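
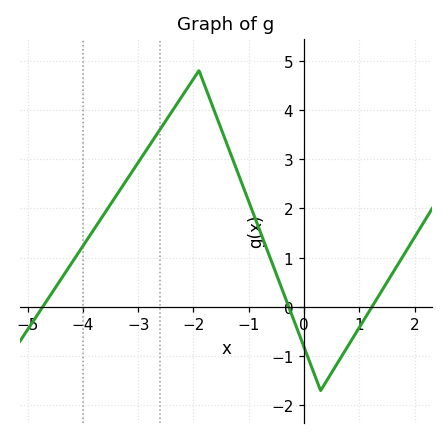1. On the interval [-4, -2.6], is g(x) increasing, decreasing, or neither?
increasing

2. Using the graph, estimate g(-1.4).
3.3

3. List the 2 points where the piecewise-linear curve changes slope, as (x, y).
(-1.9, 4.8); (0.3, -1.7)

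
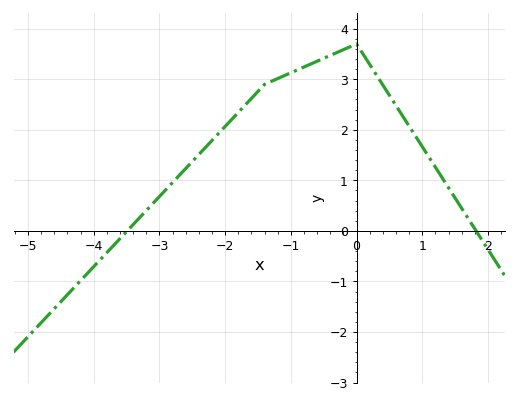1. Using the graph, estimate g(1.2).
1.26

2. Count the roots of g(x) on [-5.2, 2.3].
2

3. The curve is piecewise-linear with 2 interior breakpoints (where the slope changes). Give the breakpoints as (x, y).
(-1.4, 2.9); (0, 3.7)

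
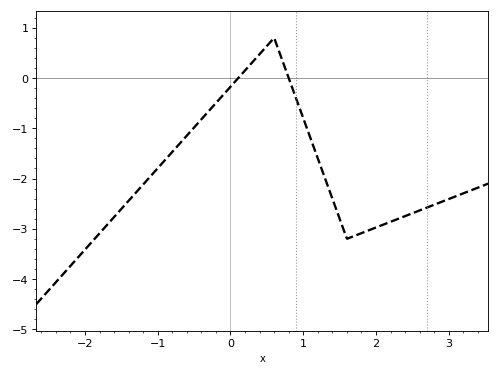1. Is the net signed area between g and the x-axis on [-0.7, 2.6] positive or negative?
negative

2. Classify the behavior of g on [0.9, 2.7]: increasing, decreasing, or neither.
neither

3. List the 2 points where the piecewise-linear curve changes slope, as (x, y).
(0.6, 0.8); (1.6, -3.2)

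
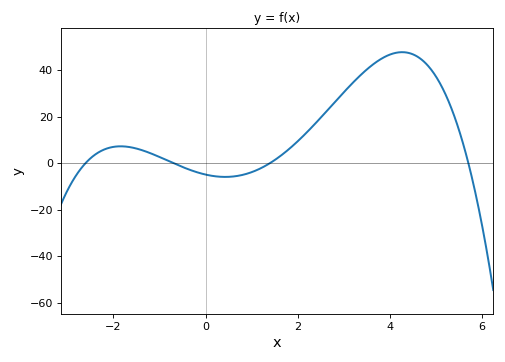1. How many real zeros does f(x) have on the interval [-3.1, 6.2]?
4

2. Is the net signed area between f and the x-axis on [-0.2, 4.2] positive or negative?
positive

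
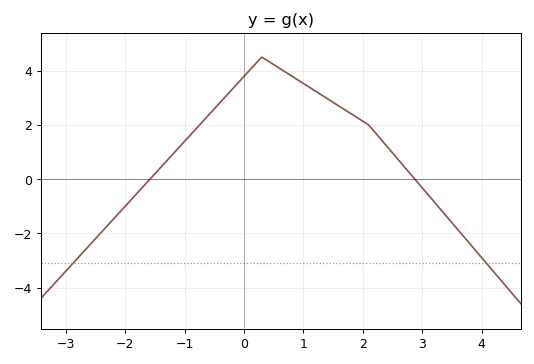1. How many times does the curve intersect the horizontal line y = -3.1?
2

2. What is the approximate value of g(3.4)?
-1.4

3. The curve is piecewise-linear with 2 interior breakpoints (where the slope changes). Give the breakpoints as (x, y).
(0.3, 4.5); (2.1, 2)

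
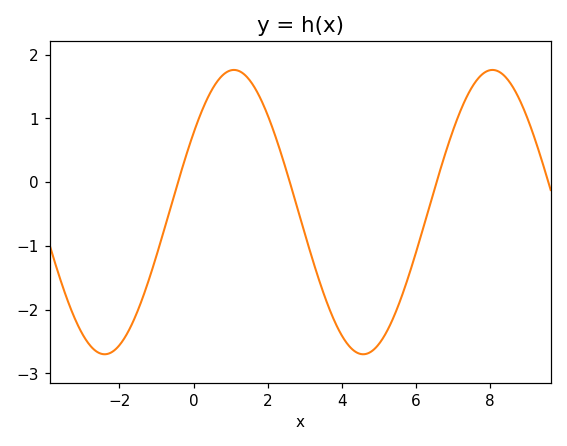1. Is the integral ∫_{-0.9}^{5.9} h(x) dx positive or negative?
negative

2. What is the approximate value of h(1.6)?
1.53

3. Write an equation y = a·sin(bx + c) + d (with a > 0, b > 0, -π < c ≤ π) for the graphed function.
y = 2.23sin(0.9x + 0.59) - 0.47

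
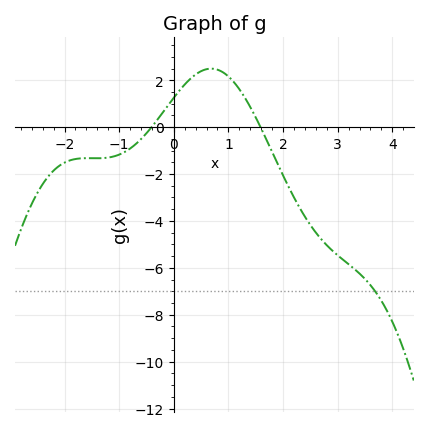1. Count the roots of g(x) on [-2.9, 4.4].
2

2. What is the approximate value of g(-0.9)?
-1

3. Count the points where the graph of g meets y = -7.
1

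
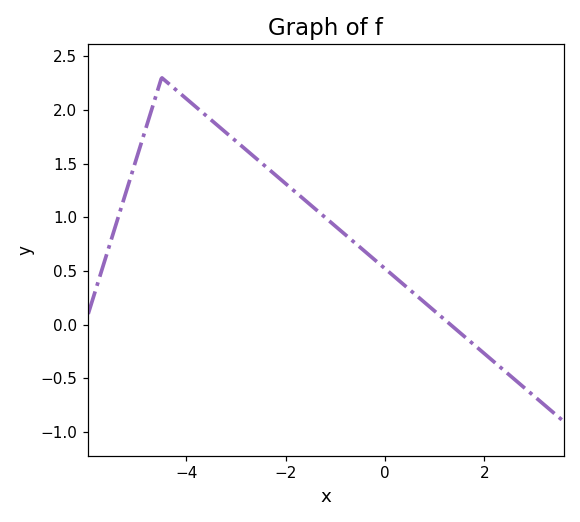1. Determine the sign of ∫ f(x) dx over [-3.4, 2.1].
positive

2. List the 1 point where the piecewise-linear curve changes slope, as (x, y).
(-4.5, 2.3)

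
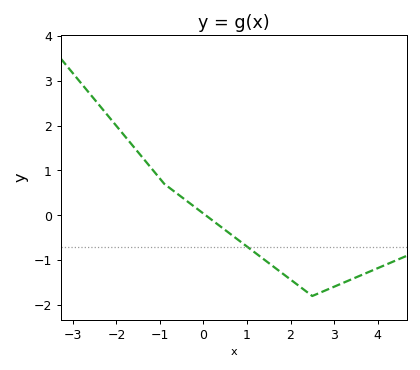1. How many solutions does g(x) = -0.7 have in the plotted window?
1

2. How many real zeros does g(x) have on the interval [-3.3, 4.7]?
1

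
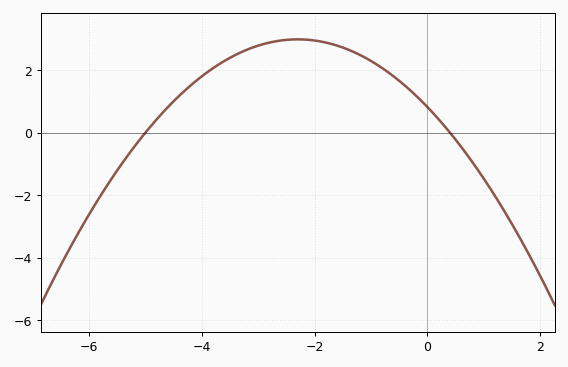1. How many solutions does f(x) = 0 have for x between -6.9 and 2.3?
2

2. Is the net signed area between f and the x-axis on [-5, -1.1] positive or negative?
positive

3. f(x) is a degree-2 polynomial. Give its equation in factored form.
y = -0.41(x + 5)(x - 0.4)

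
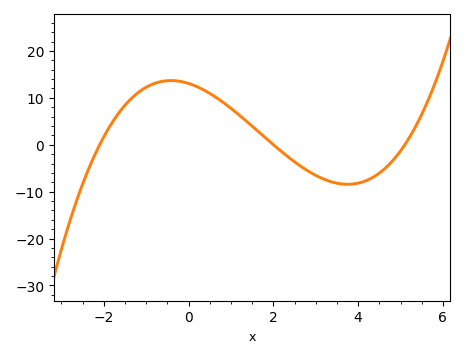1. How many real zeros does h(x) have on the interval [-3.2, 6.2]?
3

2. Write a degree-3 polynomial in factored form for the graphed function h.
y = 0.61(x + 2.1)(x - 2)(x - 5.1)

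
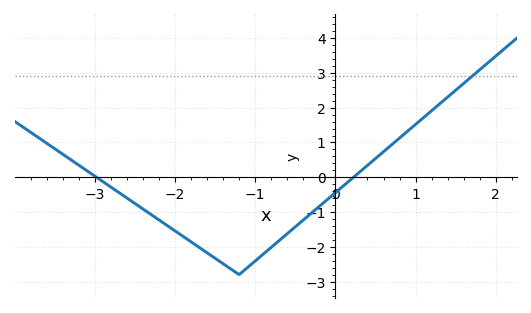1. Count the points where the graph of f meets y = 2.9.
1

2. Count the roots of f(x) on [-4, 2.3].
2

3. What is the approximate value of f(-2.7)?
-0.438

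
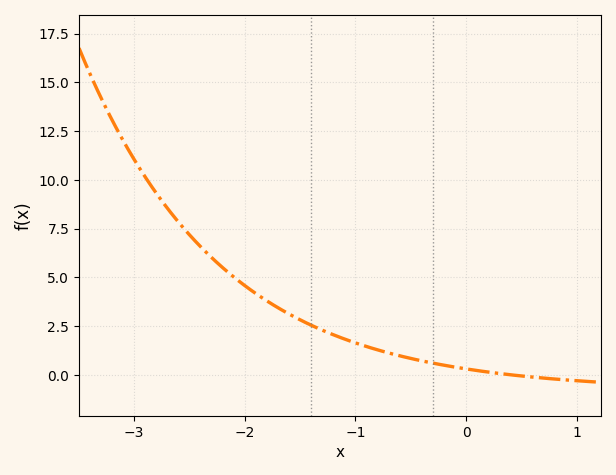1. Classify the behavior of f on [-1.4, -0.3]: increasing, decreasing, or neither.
decreasing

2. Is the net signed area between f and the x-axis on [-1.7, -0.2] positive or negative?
positive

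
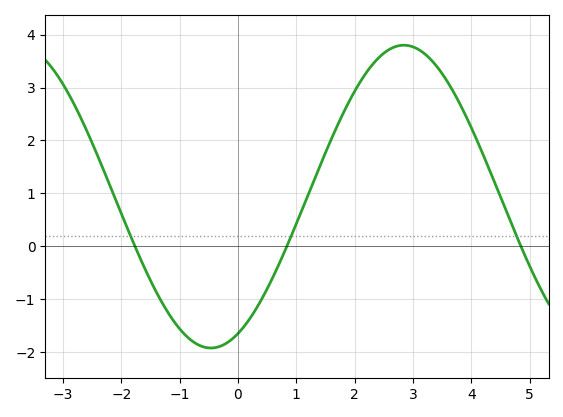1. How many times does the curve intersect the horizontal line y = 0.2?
3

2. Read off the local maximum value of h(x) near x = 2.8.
3.8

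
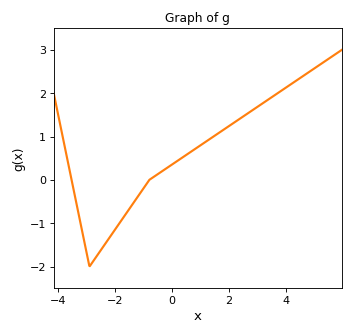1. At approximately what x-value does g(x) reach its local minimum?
-3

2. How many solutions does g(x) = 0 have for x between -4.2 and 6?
2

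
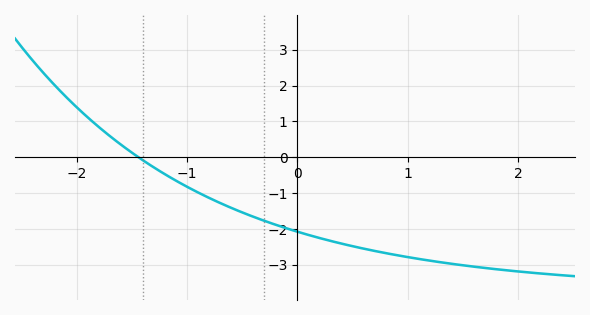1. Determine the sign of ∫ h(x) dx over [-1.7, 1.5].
negative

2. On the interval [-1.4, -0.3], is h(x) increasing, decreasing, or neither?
decreasing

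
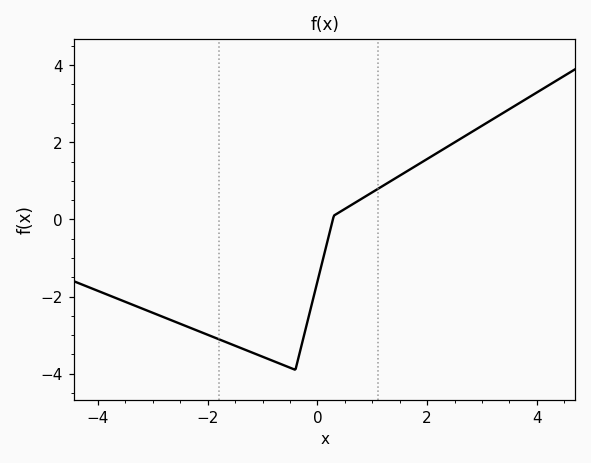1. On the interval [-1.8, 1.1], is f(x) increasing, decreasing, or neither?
neither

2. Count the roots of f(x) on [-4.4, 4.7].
1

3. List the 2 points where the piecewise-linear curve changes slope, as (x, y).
(-0.4, -3.9); (0.3, 0.1)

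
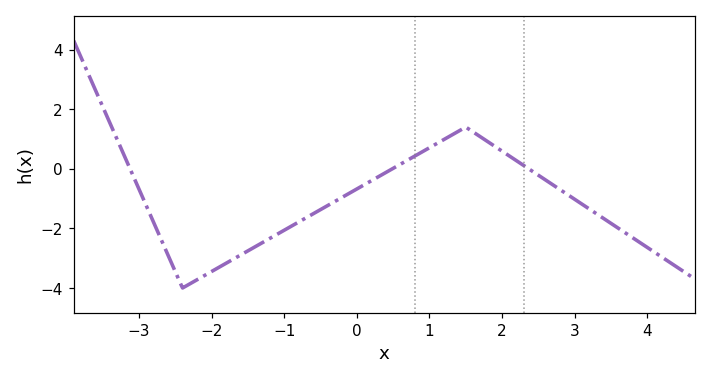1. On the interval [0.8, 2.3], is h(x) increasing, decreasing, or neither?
neither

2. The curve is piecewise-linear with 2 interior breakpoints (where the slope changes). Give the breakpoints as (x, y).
(-2.4, -4); (1.5, 1.4)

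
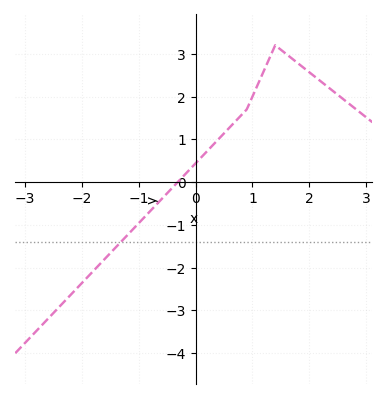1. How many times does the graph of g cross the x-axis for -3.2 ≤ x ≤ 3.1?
1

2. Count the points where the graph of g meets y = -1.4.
1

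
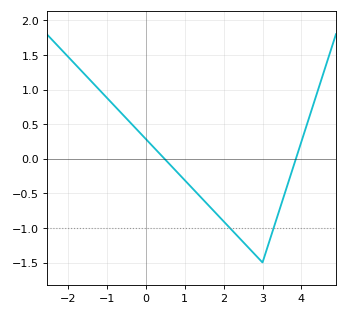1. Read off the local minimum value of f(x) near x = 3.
-1.5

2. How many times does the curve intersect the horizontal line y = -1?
2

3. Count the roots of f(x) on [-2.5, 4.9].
2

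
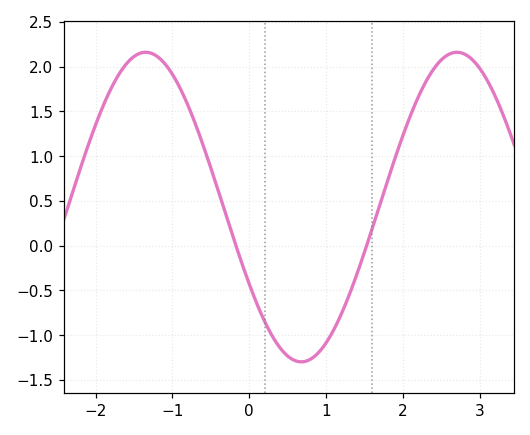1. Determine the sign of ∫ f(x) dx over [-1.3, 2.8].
positive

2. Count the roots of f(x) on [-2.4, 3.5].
2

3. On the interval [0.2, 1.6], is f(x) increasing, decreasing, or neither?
neither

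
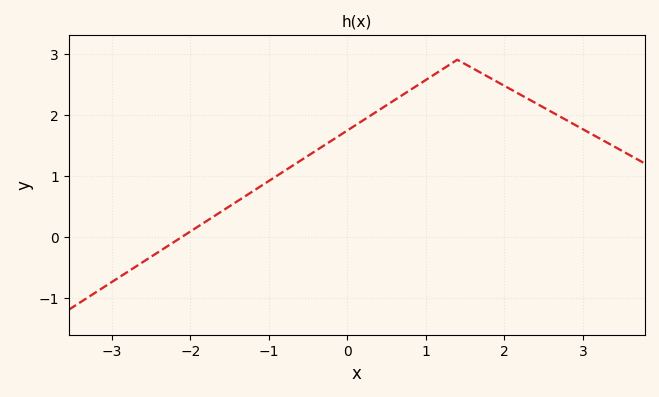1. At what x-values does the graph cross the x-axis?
-2.1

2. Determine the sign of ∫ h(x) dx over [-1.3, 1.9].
positive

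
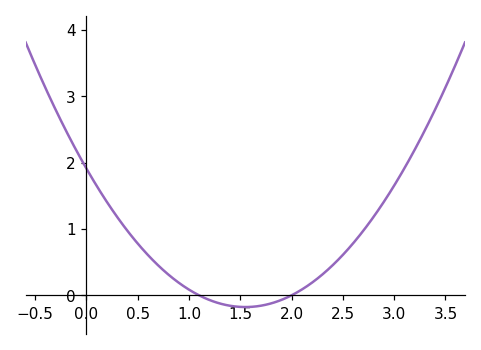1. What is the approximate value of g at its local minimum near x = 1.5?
-0.2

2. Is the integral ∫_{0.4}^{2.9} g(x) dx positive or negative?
positive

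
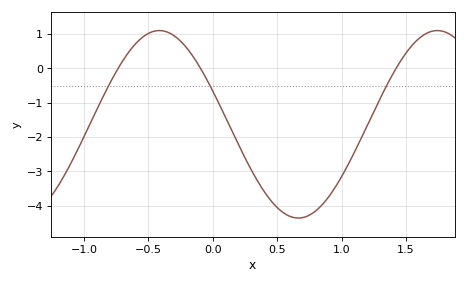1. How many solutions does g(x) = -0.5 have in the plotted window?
3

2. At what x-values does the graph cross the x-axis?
-0.736, -0.096, 1.42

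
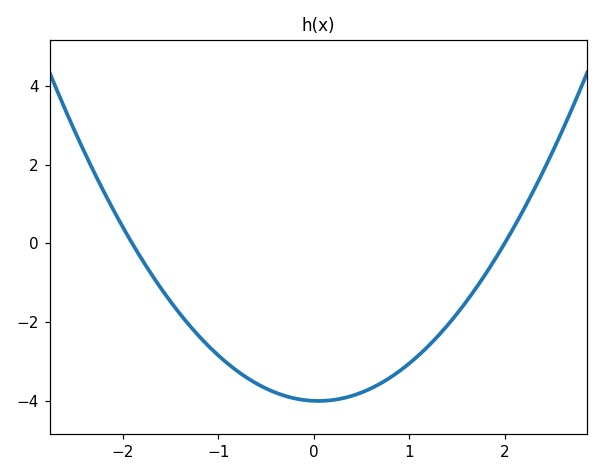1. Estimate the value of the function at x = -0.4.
-3.8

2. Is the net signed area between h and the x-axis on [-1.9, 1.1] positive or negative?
negative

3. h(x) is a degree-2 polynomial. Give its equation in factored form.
y = 1.05(x + 1.9)(x - 2)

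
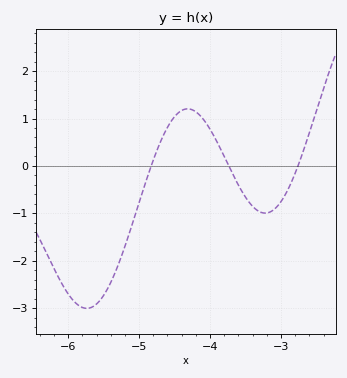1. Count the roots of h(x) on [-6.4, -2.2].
3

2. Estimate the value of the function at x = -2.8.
-0.2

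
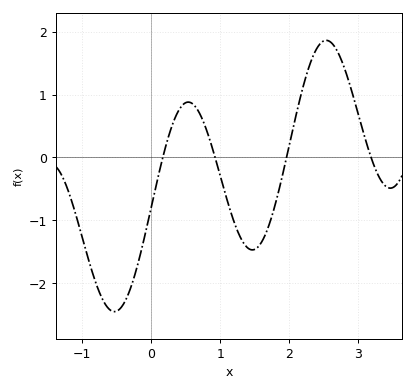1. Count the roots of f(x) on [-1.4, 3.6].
4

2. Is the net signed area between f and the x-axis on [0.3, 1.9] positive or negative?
negative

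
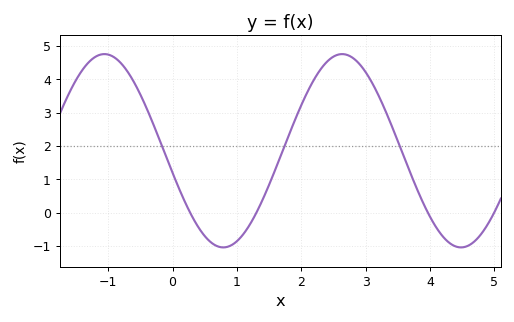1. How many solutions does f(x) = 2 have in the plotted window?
3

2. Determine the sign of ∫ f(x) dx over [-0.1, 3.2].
positive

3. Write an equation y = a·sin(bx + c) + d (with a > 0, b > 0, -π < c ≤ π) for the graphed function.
y = 2.9sin(1.7x - 2.9) + 1.86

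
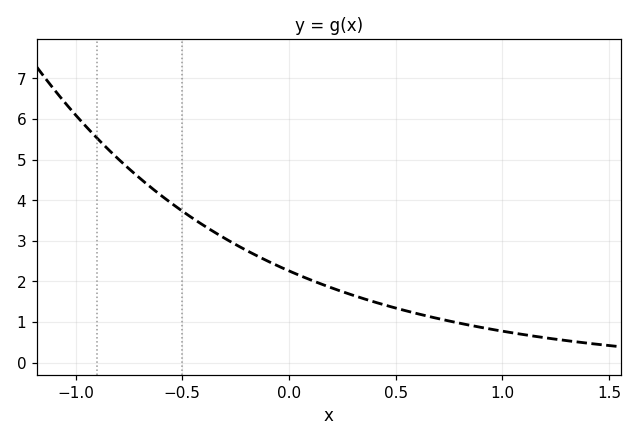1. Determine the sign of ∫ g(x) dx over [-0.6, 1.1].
positive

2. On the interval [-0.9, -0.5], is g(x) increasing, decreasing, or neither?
decreasing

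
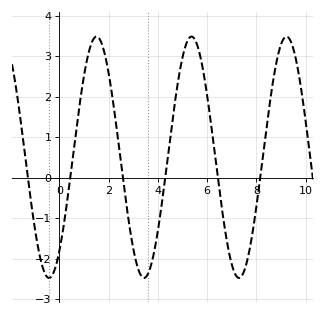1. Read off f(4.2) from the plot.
-0.462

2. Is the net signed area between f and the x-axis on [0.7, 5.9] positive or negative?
positive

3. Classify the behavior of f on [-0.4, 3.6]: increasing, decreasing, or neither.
neither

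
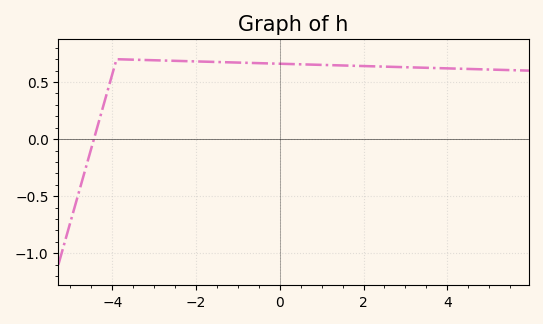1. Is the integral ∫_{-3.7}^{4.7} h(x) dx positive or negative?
positive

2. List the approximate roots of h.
-4.44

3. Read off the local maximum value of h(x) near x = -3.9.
0.7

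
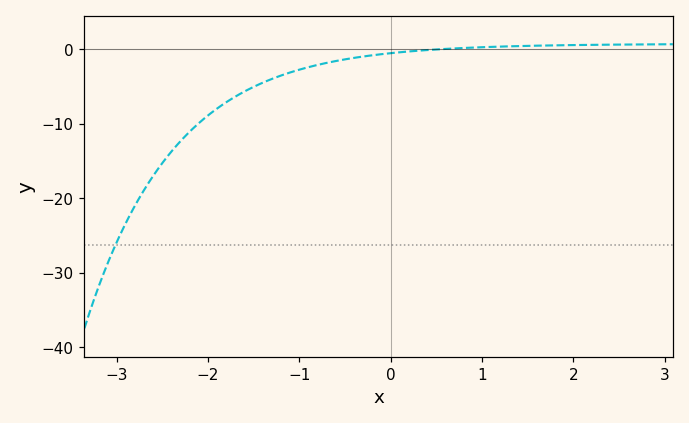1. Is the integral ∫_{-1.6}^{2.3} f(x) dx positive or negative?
negative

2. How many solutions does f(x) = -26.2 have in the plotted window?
1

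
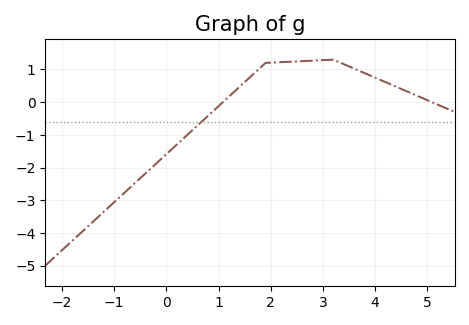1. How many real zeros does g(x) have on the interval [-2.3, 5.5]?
2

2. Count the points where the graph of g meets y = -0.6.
1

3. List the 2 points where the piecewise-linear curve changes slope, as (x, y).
(1.9, 1.2); (3.2, 1.3)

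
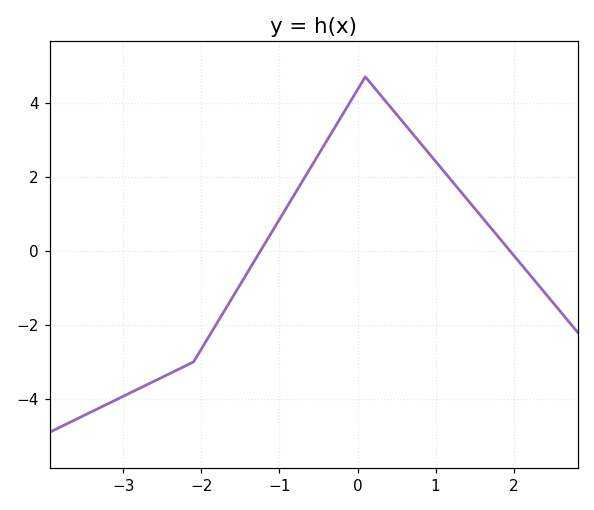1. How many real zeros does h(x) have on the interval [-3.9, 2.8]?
2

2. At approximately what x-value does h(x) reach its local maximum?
0.1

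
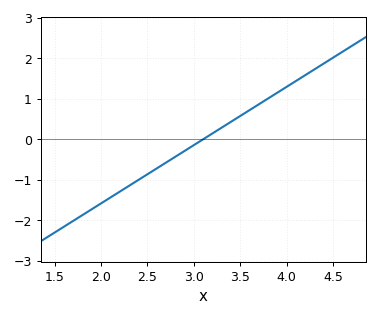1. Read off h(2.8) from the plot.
-0.432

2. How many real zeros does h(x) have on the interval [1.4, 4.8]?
1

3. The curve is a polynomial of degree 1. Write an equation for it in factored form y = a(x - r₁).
y = 1.44(x - 3.1)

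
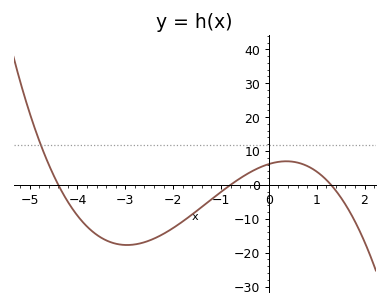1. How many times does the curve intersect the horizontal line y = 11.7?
1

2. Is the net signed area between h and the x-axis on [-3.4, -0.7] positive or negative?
negative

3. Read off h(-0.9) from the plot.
-1.03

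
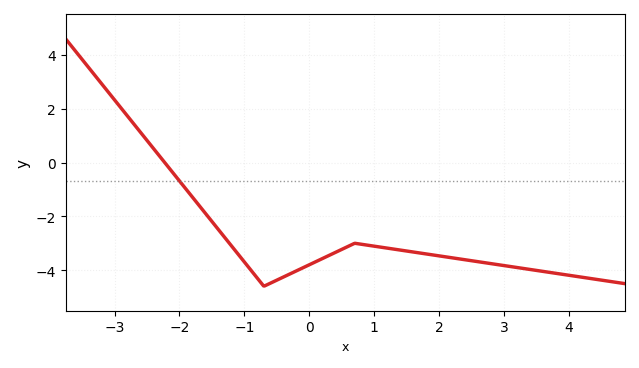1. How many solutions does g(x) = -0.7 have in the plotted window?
1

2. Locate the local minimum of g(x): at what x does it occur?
-0.8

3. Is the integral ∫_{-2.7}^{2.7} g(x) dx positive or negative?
negative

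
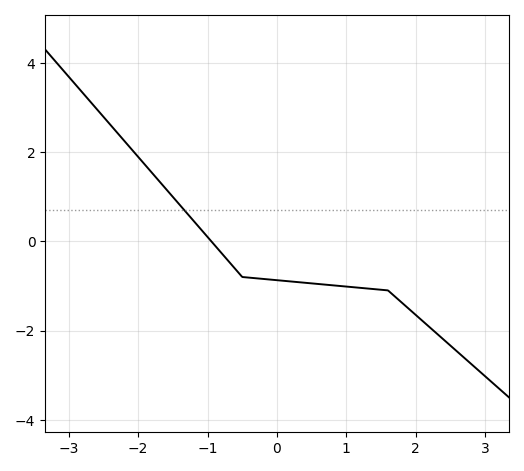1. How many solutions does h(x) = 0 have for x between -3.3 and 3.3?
1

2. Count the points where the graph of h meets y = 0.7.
1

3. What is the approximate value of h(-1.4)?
0.816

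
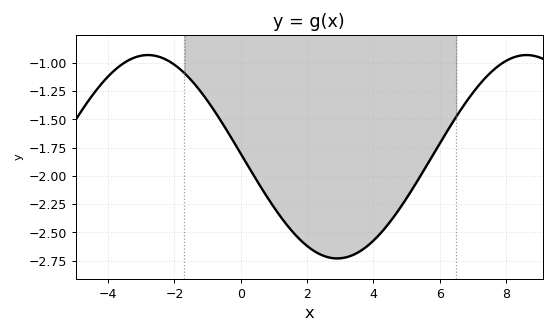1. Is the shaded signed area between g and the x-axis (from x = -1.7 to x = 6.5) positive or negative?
negative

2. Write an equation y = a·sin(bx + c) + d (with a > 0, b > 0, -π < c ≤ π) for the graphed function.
y = 0.9sin(0.55x + 3.1) - 1.83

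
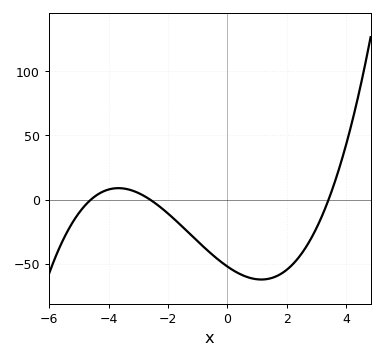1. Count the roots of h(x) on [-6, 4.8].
3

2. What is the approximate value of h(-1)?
-32.4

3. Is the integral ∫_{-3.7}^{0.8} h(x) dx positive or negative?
negative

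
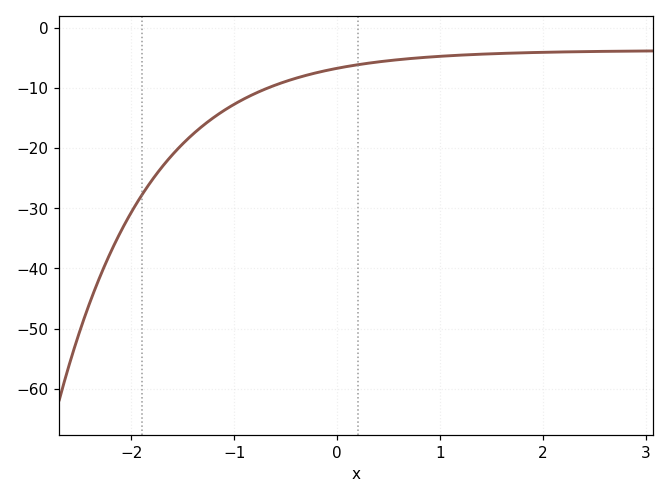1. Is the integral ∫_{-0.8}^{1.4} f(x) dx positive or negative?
negative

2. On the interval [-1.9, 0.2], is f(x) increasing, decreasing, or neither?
increasing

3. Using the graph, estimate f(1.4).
-4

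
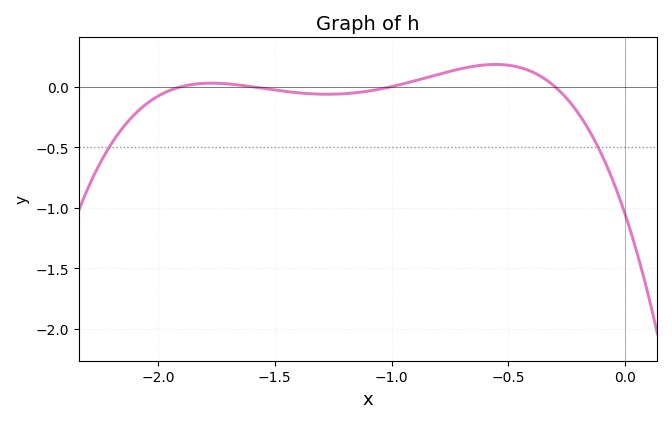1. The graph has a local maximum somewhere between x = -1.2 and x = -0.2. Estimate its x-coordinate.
-0.554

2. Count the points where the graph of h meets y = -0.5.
2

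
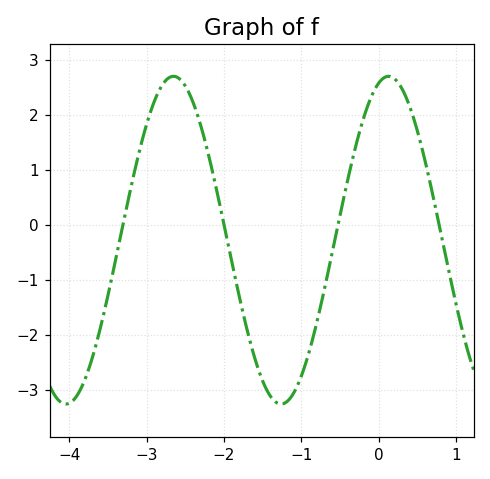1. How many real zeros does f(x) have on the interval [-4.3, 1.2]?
4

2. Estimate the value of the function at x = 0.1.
2.7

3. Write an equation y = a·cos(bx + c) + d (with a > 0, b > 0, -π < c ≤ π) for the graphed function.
y = 2.98cos(2.3x - 0.29) - 0.28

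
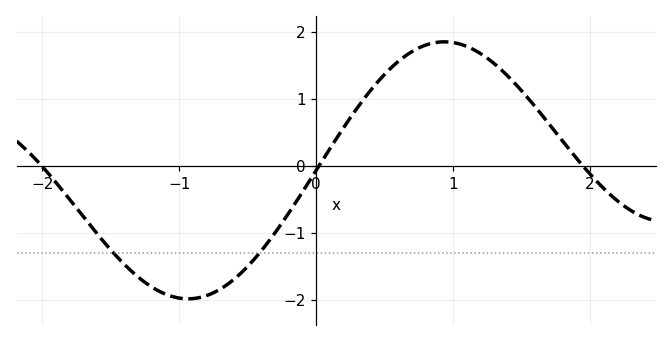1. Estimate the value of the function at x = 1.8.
0.4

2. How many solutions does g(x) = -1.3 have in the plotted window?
2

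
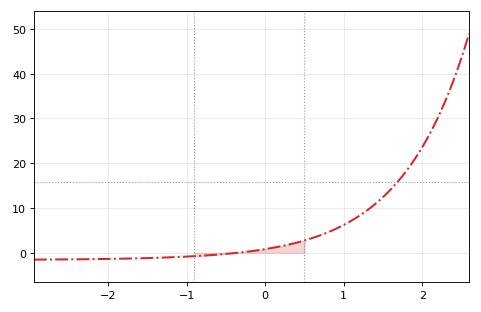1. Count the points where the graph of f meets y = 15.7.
1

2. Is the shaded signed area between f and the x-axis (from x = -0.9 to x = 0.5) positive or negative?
positive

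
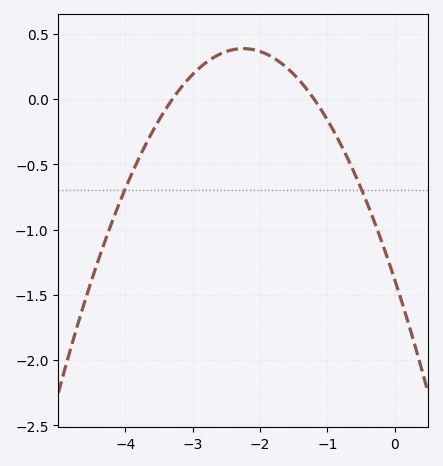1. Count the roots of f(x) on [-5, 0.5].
2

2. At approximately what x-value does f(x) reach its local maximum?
-2.2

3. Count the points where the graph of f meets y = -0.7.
2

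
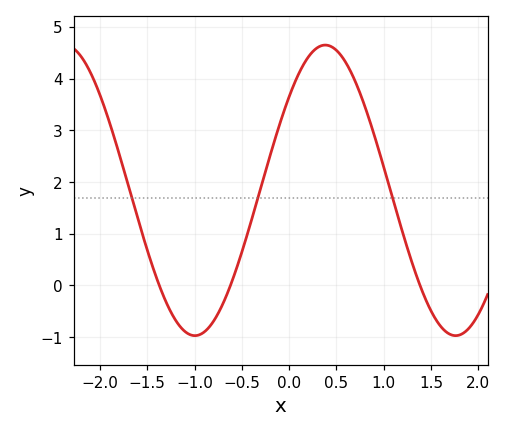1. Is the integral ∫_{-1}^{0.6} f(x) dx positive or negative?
positive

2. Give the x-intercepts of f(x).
-1.4, -0.6, 1.4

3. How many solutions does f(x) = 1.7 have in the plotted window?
3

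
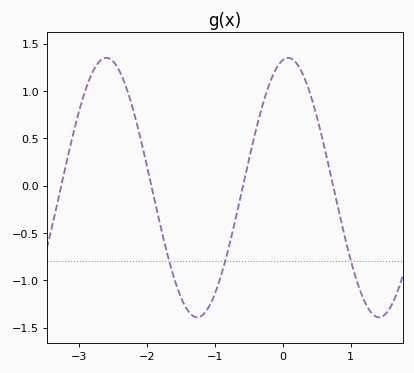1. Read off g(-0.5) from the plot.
0.271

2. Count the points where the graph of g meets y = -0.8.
3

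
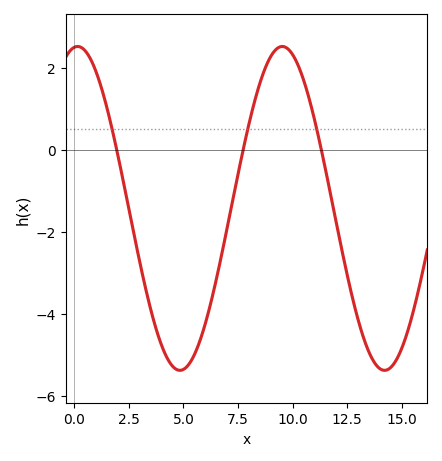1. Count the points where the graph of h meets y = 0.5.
3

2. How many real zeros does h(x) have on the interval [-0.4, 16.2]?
3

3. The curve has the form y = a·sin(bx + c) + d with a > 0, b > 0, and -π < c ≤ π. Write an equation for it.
y = 3.95sin(0.67x + 1.47) - 1.43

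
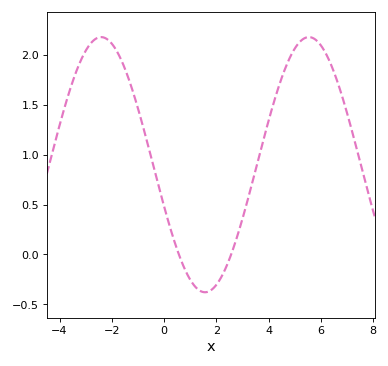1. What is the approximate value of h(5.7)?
2.15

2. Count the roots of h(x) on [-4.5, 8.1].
2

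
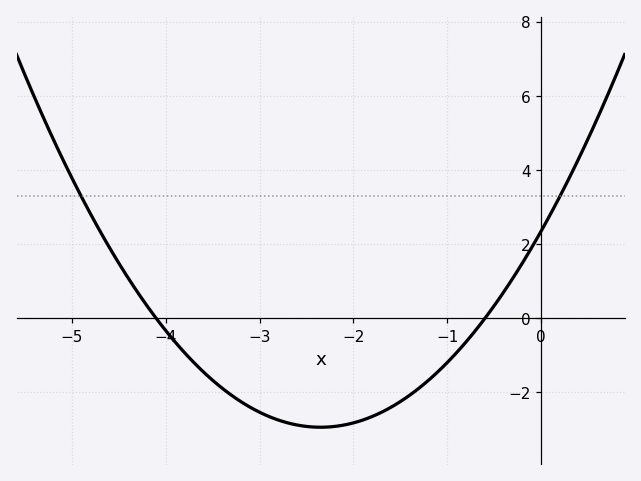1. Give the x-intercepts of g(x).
-4.1, -0.6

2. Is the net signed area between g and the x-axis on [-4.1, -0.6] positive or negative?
negative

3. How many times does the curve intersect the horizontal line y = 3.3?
2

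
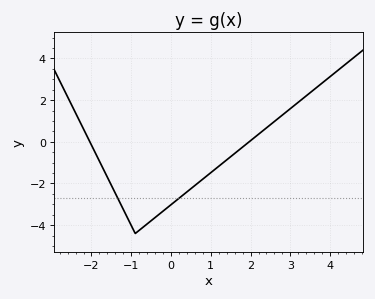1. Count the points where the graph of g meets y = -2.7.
2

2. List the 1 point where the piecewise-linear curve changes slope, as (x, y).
(-0.9, -4.4)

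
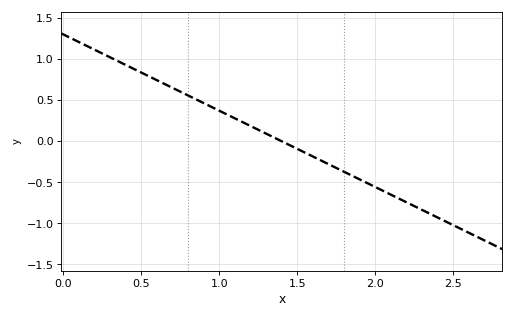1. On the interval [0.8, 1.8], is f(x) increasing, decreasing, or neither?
decreasing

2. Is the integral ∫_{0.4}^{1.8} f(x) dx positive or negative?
positive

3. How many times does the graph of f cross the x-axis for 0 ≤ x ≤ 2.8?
1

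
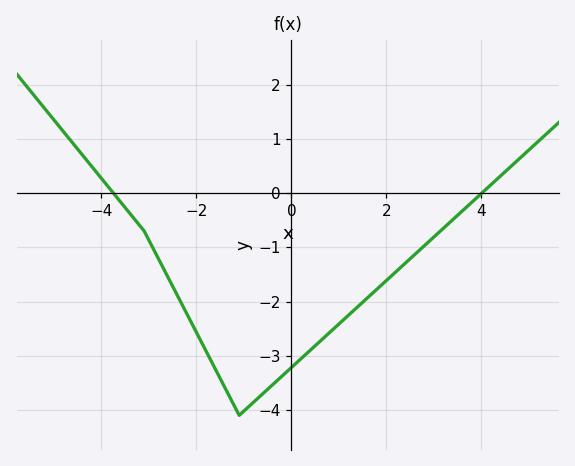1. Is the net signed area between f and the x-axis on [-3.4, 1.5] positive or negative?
negative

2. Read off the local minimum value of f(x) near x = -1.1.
-4.1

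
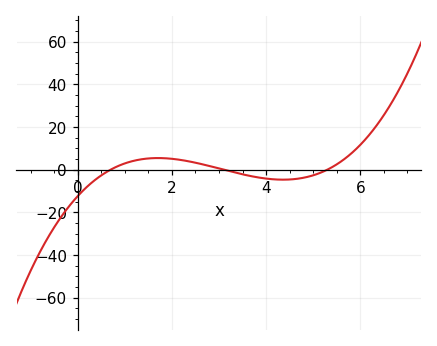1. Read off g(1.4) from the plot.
6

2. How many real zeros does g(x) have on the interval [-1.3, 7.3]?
3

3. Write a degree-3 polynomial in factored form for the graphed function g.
y = 1.08(x - 0.7)(x - 3.1)(x - 5.3)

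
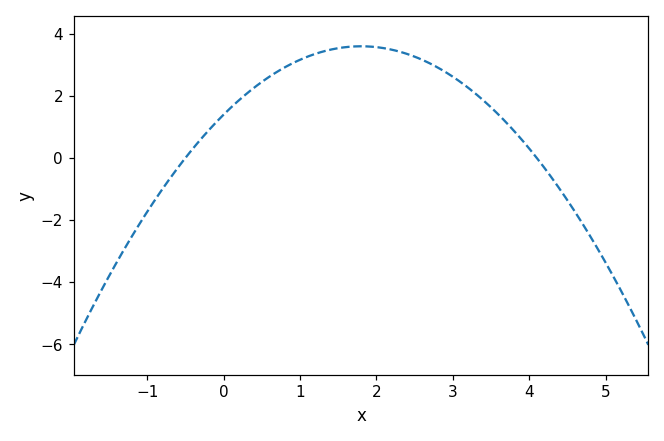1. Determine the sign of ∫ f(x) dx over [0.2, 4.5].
positive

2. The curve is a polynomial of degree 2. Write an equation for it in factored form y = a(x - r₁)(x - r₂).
y = -0.68(x + 0.5)(x - 4.1)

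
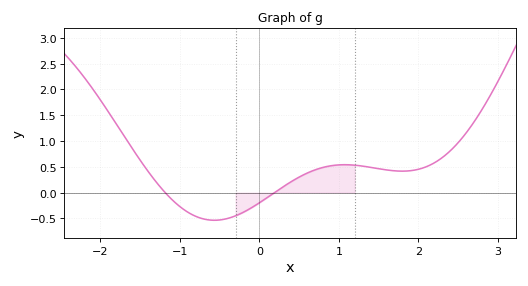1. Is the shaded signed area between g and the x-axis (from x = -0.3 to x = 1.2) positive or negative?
positive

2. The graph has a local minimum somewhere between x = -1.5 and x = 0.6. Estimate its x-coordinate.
-0.567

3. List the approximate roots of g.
-1.19, 0.19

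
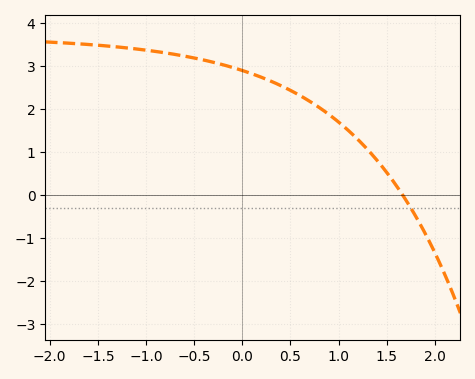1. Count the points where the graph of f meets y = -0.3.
1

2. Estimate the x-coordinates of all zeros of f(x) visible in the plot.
1.67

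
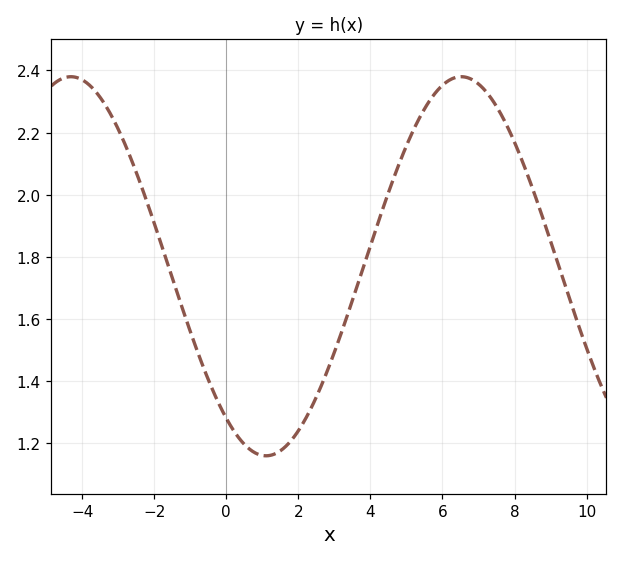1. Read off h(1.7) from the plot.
1.2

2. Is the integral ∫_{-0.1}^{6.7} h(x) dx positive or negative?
positive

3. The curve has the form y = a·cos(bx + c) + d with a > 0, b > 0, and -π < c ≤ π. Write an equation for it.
y = 0.61cos(0.58x + 2.5) + 1.77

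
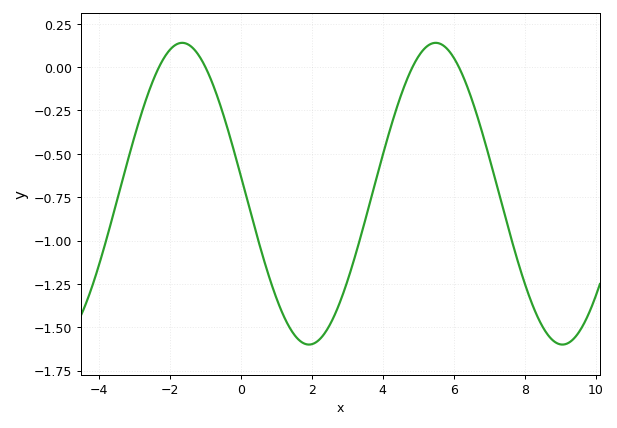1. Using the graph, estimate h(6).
0.054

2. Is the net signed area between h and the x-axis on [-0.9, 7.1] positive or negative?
negative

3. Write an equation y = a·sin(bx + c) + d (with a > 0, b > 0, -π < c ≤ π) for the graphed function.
y = 0.87sin(0.88x + 3.02) - 0.73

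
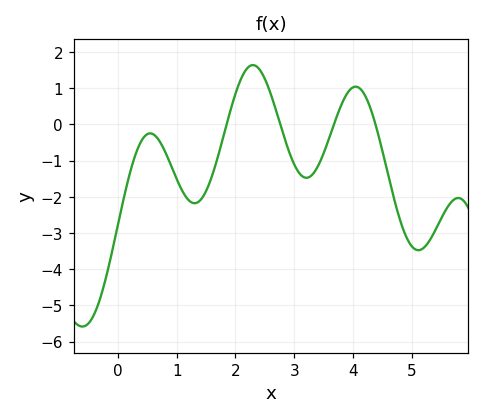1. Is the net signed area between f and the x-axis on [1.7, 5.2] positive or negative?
negative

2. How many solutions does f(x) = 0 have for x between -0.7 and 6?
4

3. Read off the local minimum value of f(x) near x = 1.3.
-2.2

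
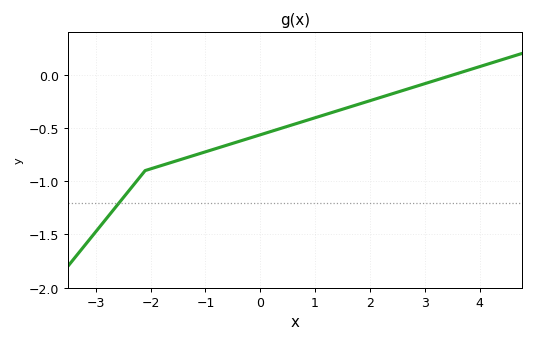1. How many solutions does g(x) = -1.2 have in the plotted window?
1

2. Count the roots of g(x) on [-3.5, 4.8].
1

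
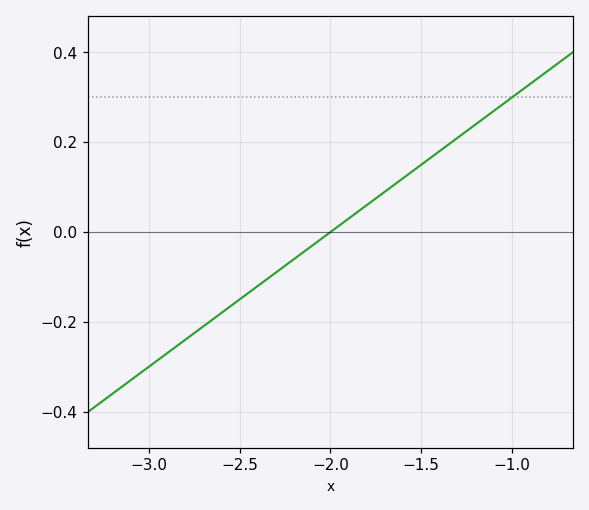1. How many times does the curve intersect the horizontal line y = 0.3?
1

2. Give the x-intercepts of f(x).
-2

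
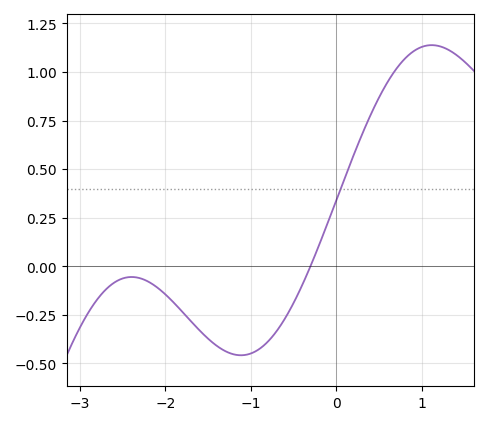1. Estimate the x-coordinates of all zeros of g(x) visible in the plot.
-0.303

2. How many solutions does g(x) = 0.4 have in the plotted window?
1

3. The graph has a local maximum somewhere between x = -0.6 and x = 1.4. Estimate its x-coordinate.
1.11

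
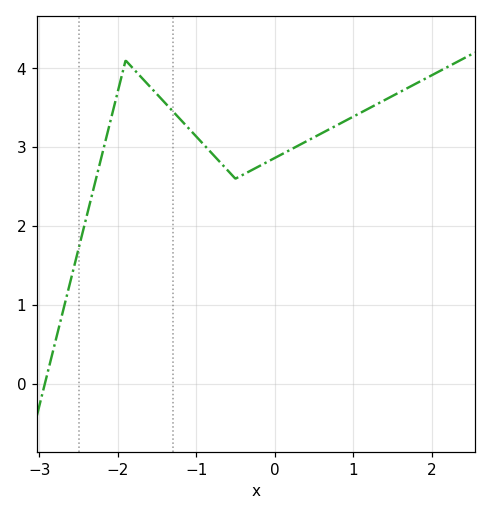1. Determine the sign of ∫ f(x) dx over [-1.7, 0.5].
positive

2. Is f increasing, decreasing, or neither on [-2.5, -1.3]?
neither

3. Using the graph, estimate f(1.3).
3.5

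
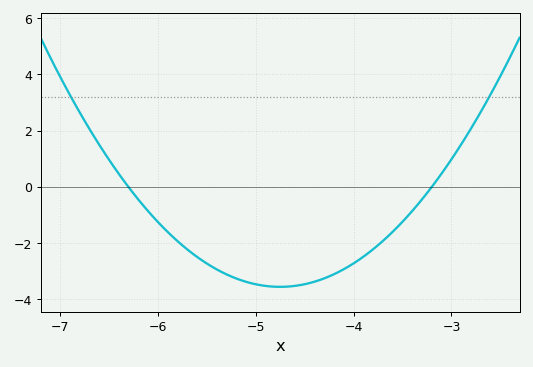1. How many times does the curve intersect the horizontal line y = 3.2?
2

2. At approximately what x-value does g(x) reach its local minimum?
-4.8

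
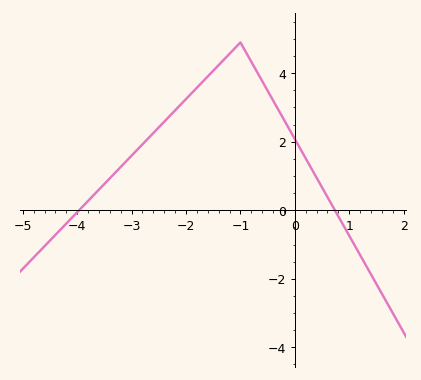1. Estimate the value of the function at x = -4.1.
-0.2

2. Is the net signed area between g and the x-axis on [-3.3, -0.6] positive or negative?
positive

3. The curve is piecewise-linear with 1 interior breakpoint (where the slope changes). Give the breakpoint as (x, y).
(-1, 4.9)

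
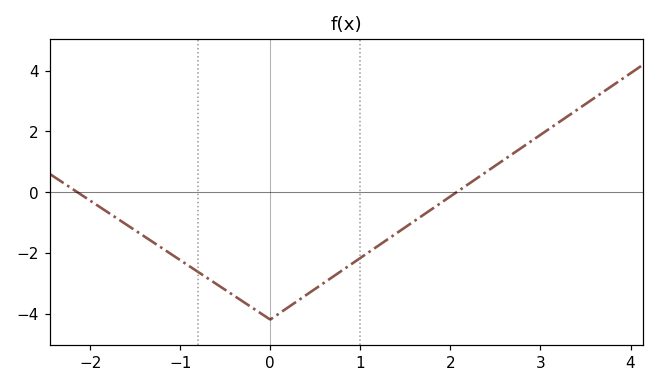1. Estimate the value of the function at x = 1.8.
-0.6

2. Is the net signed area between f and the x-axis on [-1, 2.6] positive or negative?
negative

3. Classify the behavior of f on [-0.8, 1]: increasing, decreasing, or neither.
neither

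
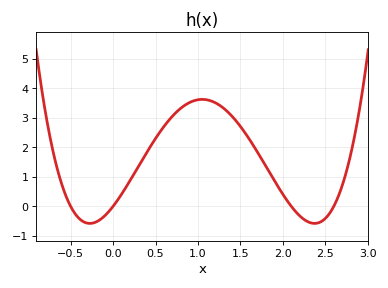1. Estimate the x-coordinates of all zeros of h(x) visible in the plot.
-0.5, 0, 2.1, 2.6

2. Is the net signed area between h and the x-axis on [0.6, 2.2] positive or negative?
positive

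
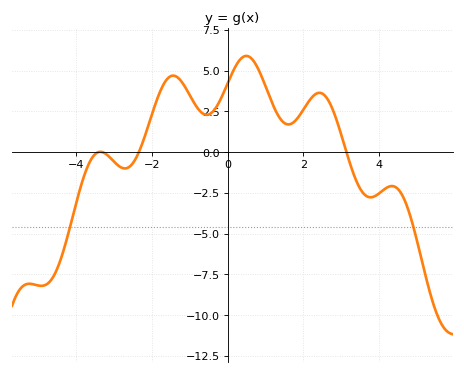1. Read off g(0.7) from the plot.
5.54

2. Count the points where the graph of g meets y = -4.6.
2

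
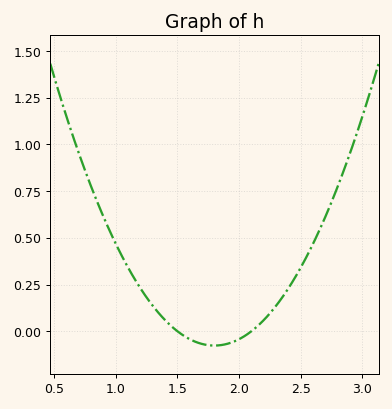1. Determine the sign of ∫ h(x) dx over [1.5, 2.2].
negative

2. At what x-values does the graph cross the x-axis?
1.5, 2.1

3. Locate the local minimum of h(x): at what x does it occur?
1.8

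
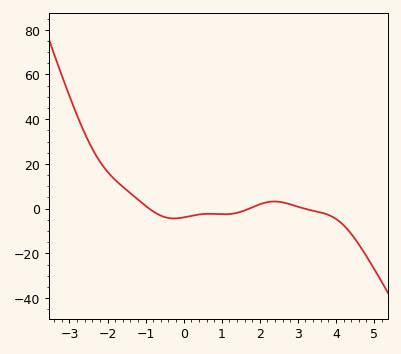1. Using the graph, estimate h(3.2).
-0.11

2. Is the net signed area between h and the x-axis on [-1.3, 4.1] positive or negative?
negative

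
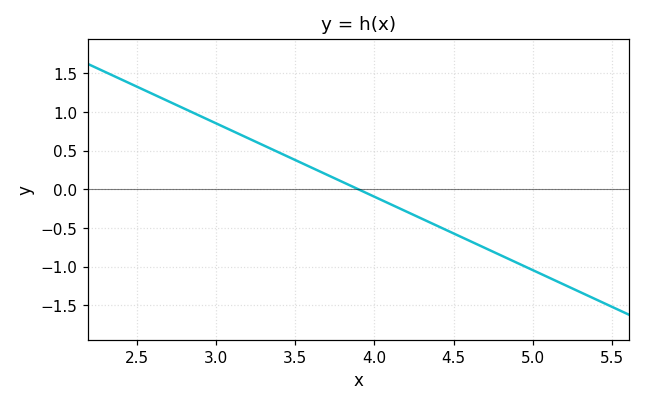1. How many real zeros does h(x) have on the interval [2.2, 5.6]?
1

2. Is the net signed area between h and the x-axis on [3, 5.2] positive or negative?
negative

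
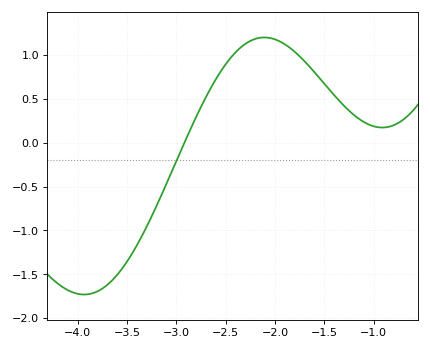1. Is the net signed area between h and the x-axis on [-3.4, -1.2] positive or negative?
positive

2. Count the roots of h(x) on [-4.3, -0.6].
1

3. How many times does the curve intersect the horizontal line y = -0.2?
1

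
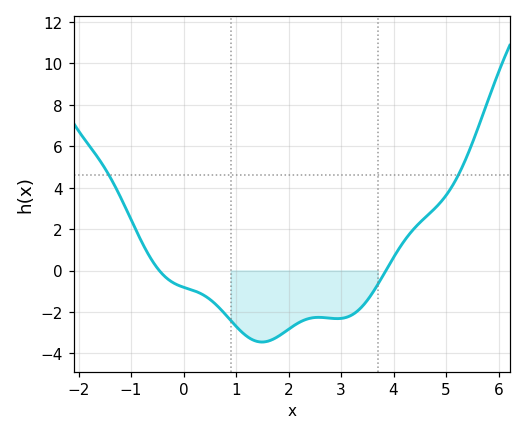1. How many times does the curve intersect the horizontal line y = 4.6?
2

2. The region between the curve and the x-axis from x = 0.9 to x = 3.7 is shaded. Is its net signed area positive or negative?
negative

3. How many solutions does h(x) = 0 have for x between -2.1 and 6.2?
2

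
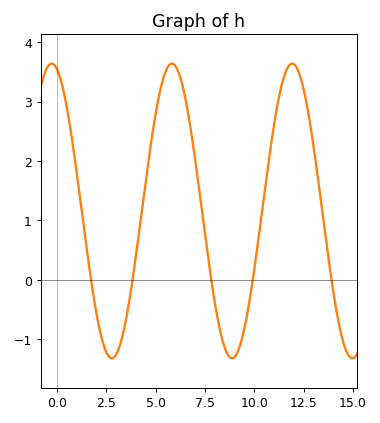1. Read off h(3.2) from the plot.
-1.08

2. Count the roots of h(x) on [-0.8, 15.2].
5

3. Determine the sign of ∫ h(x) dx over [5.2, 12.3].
positive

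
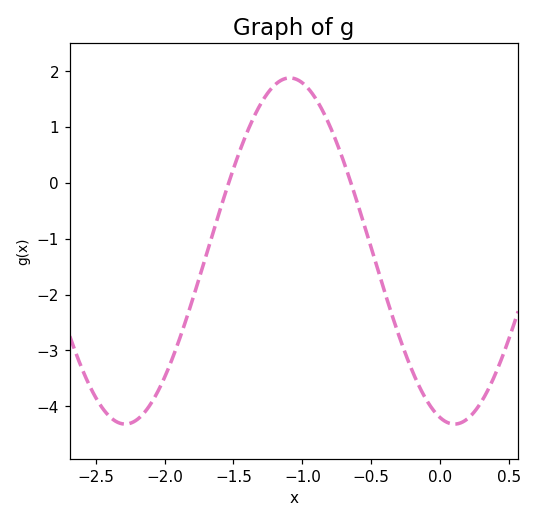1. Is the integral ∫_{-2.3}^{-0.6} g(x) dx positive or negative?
negative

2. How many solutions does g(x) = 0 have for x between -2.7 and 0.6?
2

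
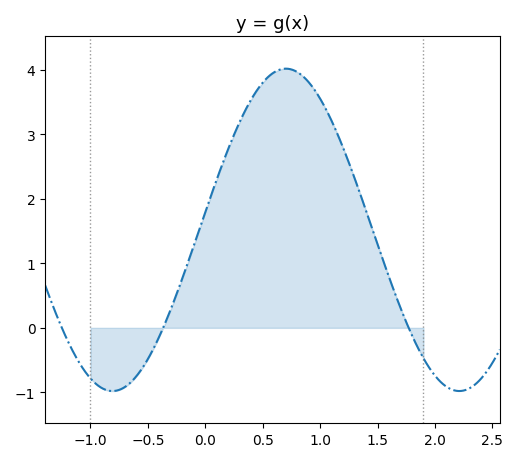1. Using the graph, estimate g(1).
3.6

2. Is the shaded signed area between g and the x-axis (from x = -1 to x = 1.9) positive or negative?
positive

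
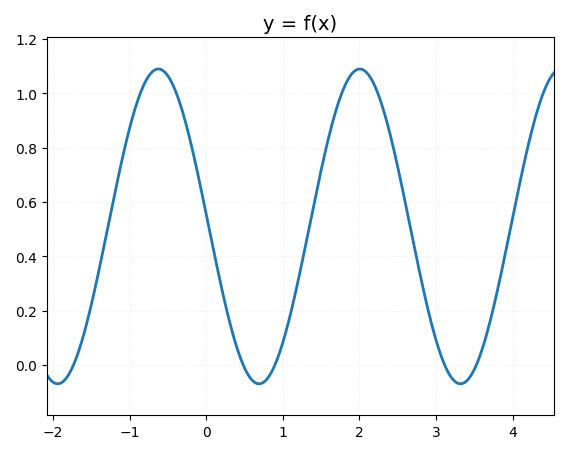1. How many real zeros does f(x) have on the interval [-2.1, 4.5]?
5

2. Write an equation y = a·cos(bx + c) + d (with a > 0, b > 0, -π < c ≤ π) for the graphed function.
y = 0.58cos(2.39x + 1.49) + 0.51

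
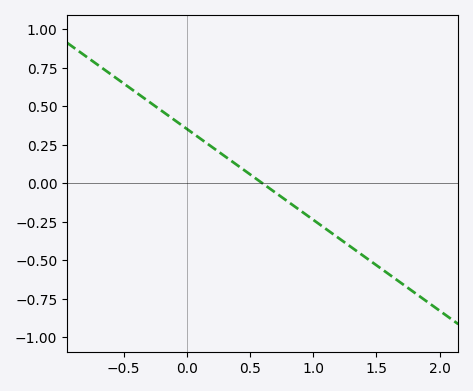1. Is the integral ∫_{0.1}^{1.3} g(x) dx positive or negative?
negative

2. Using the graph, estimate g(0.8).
-0.118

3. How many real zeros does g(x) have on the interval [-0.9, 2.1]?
1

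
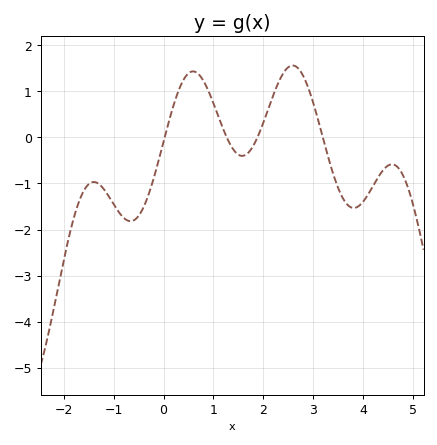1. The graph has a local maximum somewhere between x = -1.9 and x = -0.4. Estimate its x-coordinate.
-1.4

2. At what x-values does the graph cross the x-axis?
0.021, 1.26, 1.88, 3.19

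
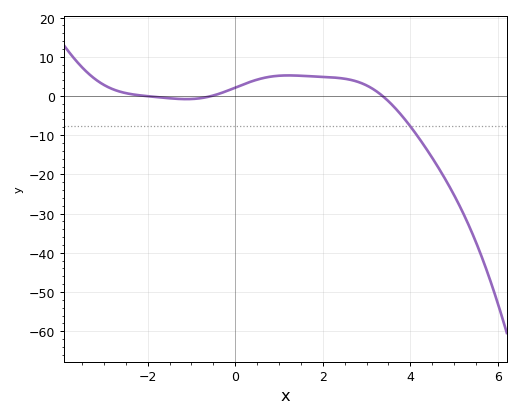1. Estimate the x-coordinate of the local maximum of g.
1.21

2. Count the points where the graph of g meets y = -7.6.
1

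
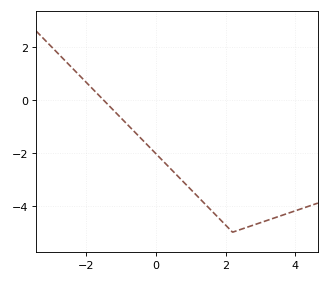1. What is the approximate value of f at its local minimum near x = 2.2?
-5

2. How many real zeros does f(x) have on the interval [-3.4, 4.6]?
1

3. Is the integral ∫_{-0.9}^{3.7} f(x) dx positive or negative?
negative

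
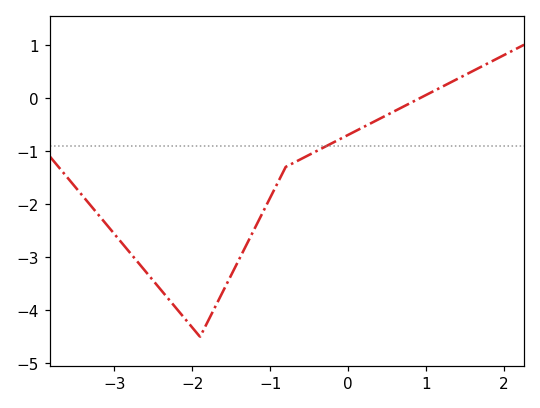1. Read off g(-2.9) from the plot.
-2.74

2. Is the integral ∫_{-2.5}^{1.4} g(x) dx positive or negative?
negative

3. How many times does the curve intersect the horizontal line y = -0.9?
1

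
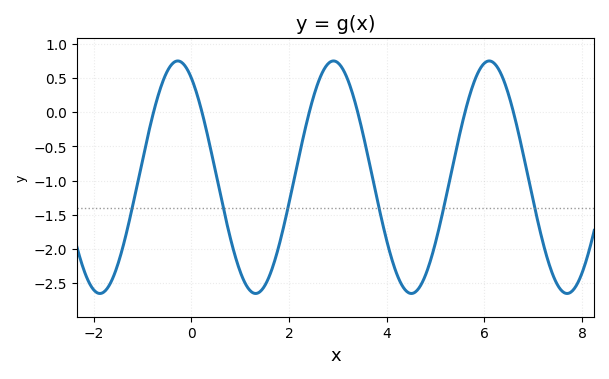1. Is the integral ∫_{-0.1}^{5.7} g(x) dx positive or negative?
negative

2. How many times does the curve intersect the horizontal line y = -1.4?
6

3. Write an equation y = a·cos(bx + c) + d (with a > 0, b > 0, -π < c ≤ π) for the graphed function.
y = 1.7cos(2x + 0.55) - 0.95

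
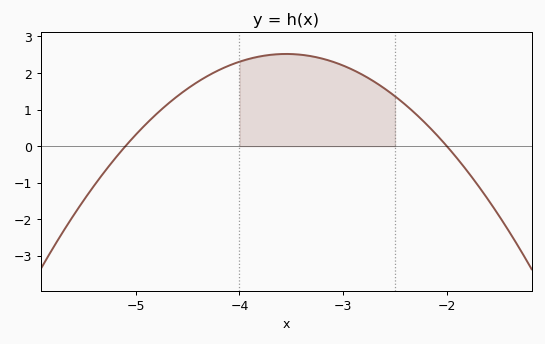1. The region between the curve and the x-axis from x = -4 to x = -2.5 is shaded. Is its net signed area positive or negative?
positive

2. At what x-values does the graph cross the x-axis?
-5.1, -2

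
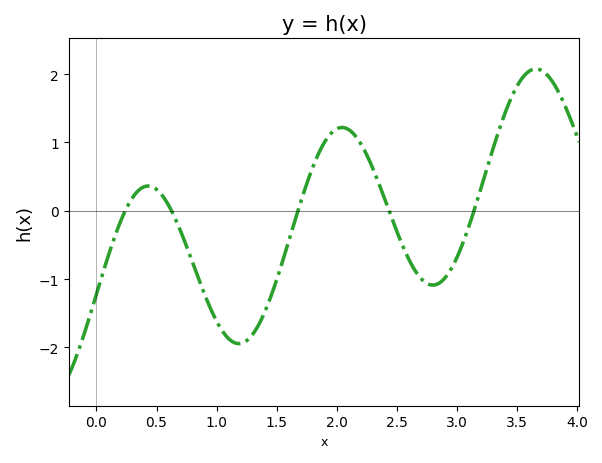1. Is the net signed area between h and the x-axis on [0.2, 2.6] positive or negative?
negative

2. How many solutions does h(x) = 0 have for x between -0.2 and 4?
5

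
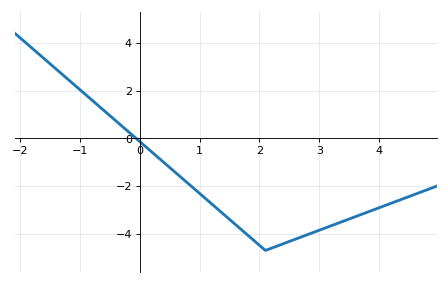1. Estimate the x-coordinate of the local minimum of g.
2.1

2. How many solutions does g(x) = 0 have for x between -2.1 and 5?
1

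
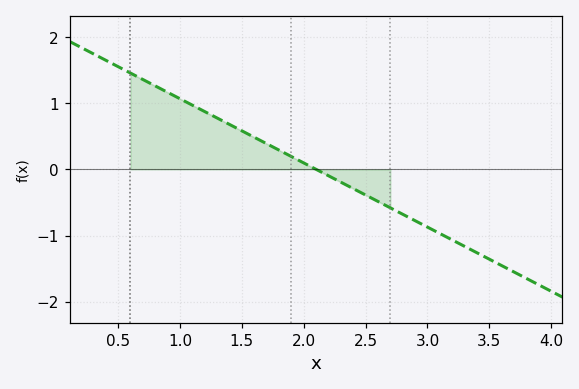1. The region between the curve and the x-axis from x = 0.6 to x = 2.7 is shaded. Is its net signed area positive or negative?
positive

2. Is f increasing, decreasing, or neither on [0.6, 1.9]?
decreasing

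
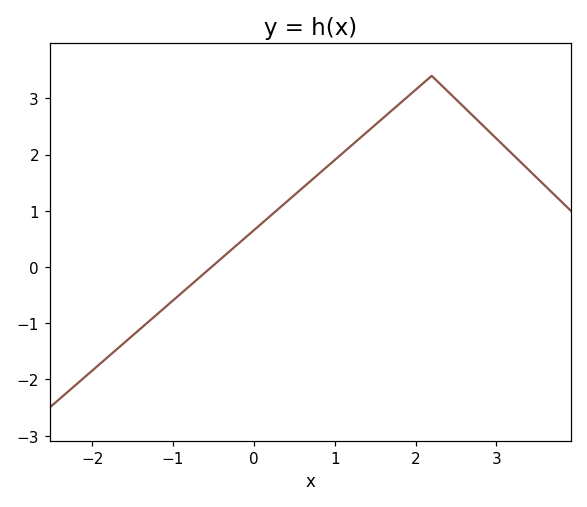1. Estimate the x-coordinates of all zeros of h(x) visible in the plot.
-0.5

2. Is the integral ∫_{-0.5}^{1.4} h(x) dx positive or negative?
positive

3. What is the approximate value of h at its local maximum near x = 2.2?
3.4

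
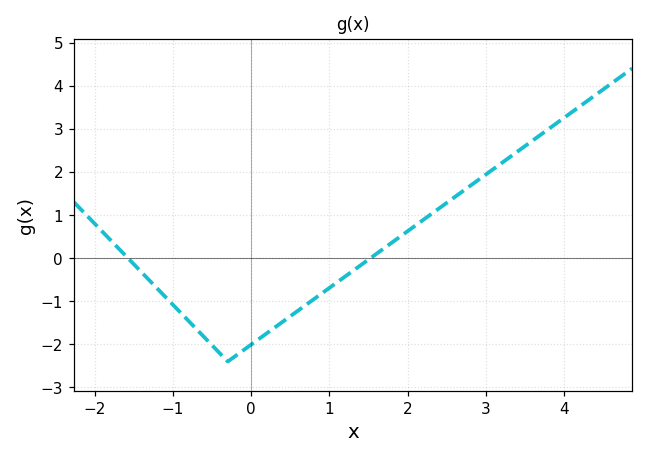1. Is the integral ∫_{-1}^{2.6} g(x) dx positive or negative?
negative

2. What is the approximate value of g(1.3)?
-0.3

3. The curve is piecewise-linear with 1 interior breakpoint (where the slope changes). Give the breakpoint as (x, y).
(-0.3, -2.4)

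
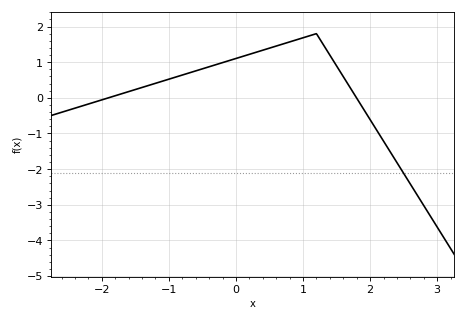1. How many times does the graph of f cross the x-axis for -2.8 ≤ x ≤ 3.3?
2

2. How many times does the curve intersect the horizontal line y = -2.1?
1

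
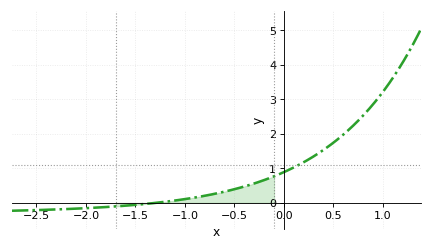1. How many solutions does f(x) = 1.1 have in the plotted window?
1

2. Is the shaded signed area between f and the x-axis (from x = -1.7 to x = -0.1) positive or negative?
positive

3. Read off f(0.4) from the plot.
1.5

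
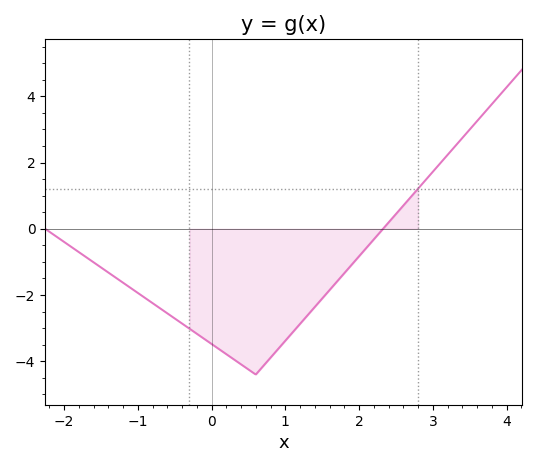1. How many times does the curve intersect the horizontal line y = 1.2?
1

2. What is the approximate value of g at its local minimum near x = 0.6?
-4.4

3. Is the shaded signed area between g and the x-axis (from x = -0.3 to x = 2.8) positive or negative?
negative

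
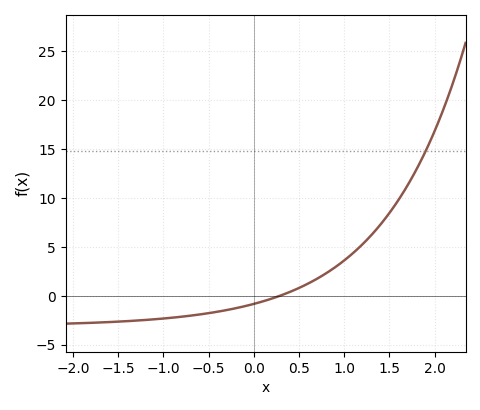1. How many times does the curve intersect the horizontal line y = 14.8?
1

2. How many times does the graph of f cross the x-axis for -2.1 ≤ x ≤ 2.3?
1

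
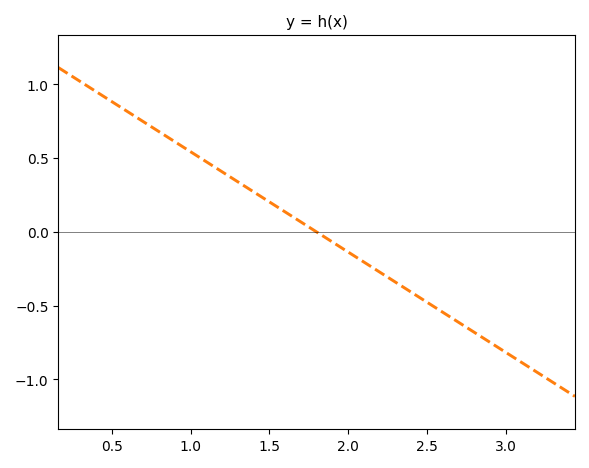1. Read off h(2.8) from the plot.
-0.68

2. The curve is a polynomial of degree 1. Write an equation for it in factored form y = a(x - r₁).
y = -0.68(x - 1.8)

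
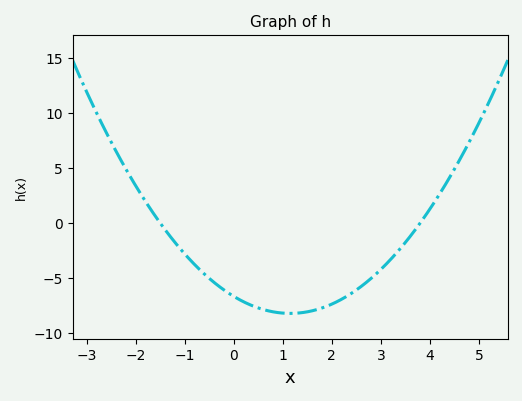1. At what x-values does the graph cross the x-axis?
-1.5, 3.8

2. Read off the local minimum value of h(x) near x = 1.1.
-8.22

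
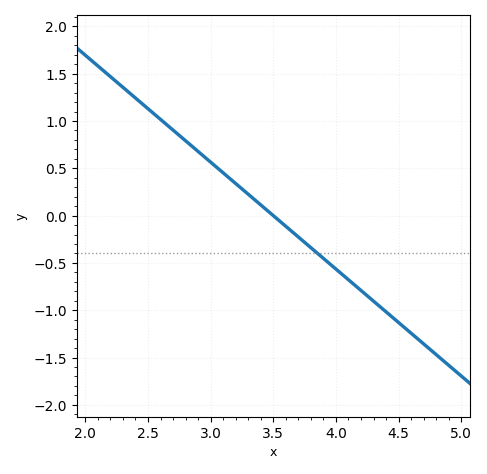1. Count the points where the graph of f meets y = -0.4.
1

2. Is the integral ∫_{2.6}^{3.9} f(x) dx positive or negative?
positive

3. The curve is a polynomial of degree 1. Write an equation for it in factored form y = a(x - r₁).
y = -1.13(x - 3.5)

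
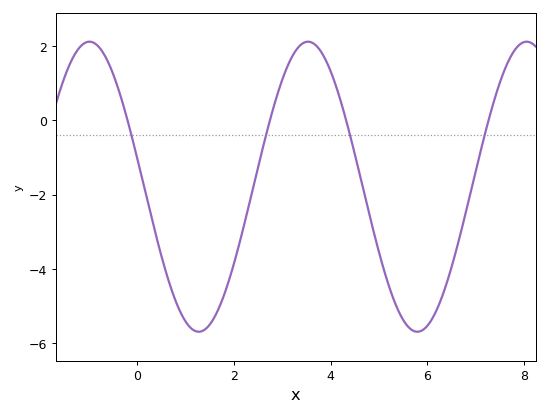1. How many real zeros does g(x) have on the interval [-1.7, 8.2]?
4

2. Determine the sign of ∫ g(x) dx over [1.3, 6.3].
negative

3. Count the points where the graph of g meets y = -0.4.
4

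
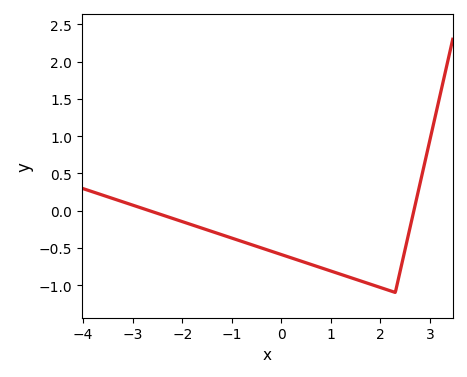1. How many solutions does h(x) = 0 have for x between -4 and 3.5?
2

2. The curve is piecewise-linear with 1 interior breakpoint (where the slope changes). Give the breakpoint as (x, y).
(2.3, -1.1)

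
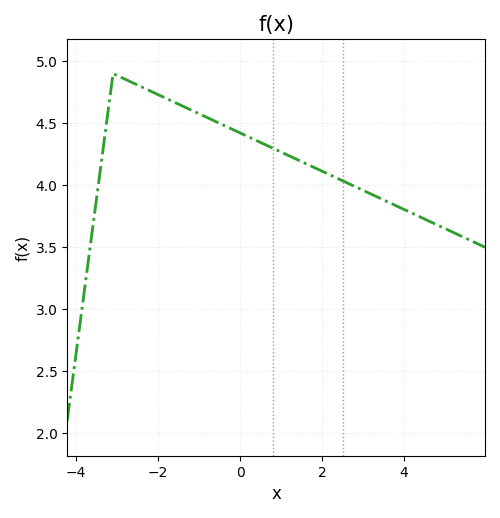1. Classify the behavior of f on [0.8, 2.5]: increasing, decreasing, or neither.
decreasing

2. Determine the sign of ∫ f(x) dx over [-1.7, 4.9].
positive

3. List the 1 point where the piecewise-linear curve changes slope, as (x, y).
(-3.1, 4.9)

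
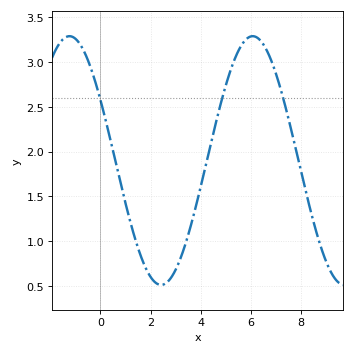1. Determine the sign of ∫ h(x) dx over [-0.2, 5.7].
positive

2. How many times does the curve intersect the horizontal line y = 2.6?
3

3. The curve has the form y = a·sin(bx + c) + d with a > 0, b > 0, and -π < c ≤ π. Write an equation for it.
y = 1.39sin(0.86x + 2.6) + 1.9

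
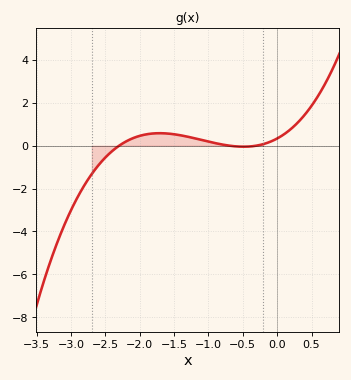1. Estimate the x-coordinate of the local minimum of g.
-0.5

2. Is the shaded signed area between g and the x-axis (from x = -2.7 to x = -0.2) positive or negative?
positive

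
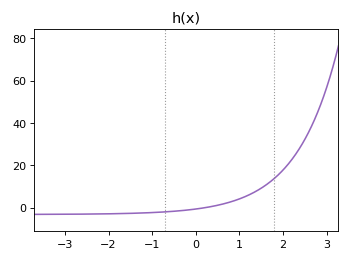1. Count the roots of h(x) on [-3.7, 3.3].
1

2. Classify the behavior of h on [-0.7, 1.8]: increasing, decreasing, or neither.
increasing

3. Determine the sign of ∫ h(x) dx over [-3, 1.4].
negative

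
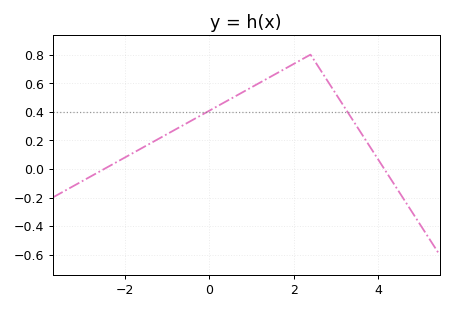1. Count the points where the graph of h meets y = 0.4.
2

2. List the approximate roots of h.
-2.4, 4.2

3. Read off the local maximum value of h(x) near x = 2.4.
0.8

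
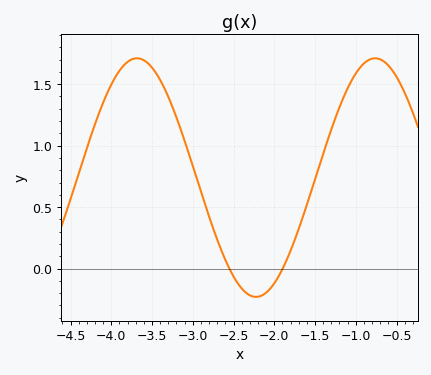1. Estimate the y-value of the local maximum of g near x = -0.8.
1.71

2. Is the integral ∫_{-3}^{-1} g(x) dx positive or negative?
positive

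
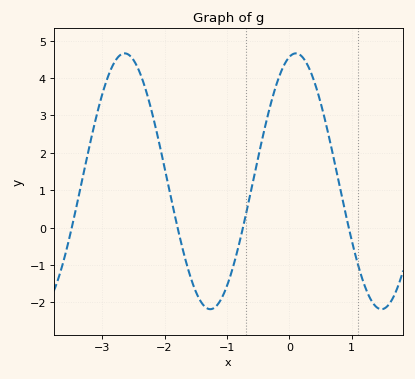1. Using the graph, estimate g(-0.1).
4.29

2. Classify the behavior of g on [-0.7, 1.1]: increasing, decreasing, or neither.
neither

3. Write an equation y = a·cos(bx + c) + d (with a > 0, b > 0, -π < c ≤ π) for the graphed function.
y = 3.42cos(2.29x - 0.24) + 1.24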